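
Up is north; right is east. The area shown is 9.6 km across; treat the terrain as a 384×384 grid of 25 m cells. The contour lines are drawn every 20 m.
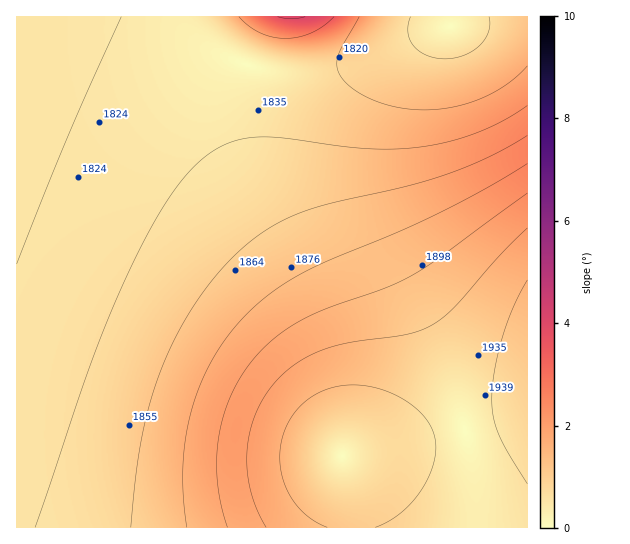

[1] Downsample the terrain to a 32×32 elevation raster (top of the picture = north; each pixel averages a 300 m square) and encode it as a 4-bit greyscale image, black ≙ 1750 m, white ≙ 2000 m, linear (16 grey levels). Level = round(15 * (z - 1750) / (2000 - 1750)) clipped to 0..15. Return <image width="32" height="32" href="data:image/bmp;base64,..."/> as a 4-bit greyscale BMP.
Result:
<image width="32" height="32" href="data:image/bmp;base64,Qk12AgAAAAAAAHYAAAAoAAAAIAAAACAAAAABAAQAAAAAAAACAAATCwAAEwsAABAAAAAAAAAAAAAAABEREQAiIiIAMzMzAERERABVVVUAZmZmAHd3dwCIiIgAmZmZAKqqqgC7u7sAzMzMAN3d3QDu7u4A////AFVmZmd3iJmqu7zMy7u7u7tVZmZnd4iZq7vMzMy7u7u7VVZmZ3eImqu8zMzMy7u7u1VWZmd3iJqrvMzMzMu7u7tVVmZnd4iaq7zMzMzMu7u8VVVmZneImqu8zMzMzLu7vFVVZmZ3iJmrvMzMzMu7u7xVVWZmd4iZqrvMzMy7u7vMVVVWZnd4iaq7u8y7u7u7zFVVVmZneImaq7u7u7u7u8xVVVZmZ3eImaqru7u7u7vMVVVVZmd3iImaqqqqqru7vFVVVWZmd3iImZqqqqqru7xFVVVmZmd3iImZmaqqqru8RVVVVmZnd3iIiZmZmqqru0RVVVZmZnd3iIiJmZmaqrtEVVVVZmZnd3iIiImZmaqrRFVVVWZmZnd3eIiIiZmaq0RFVVVWZmZnd3d3iIiJmapERVVVVmZmZnd3d3d4iImaRERVVVVmZmZmZ3d3d3iImUREVVVVVmZmZmZmZnd3eIhERFVVVVVmZmZmZmZmZnd4RERFVVVVVWZmZmVVZmZmd0RERVVVVVVVVVVVVVVVVmZERERVVVVVVVVVVVVVVVVWREREVVVVVVVVVVREREREVUREREVVVVVVVVREREREREVERERFVVVVVVVUREQzMzRENERERFVVVVVVVERDMzMzNDRERERVVVVVVVVEMzMzMzQ0RERERVVVVmZlVEMzMzM0"/>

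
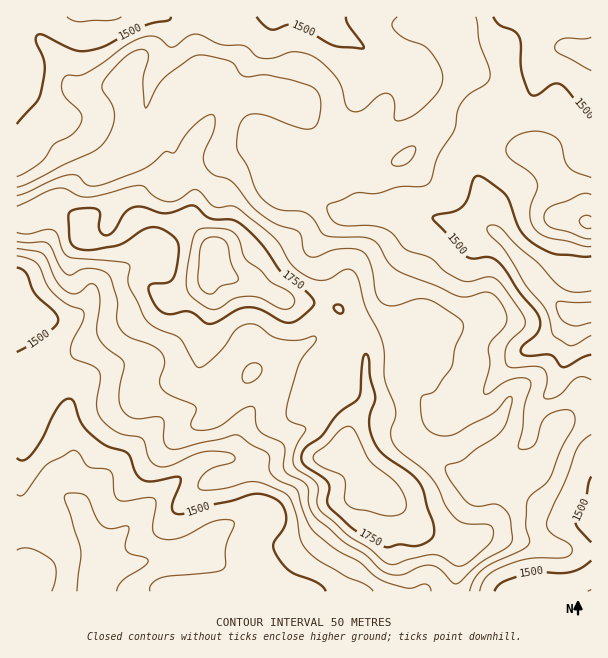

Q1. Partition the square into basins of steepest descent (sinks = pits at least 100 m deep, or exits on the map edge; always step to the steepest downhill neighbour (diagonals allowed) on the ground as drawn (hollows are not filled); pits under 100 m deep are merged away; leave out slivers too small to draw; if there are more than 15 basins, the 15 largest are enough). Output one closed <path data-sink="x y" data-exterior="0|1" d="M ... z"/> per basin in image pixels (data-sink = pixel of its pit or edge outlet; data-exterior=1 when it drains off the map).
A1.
<path data-sink="98 578" data-exterior="0" d="M59 208l-11 0-19 10-13 3 1 371 439-1 2-43-17-10-24-9-25-29-24-14-13-21-10-9-5-3 15-34 12-18 1-9-2-11 0-28-16-21-6-15-8-10-22-5-27-1-32-17-27-8-6-7-11-23-23-24-21 0-17-5-13 0-17 19-7 5-12 1-15-4-4-4-2-13z"/><path data-sink="579 314" data-exterior="0" d="M266 92l-18 0-20 5-17 20-18 33-1 18 2 12 0 23-4 19 22 26 10 21 6 7 27 8 32 17 45 5 10 6 8 20 16 21 0 28 2 15-4 11-9 12-15 34 5 3 10 9 13 21 24 14 25 29 24 9 15 9 5 0 22-13 7-7 12-35 10-10 19-10 11-11 8-14 6-19 19-14 17-3 0-187-20-8-14-34-14-23-7-7-25-4-42-24-30-2-32 32-10 8-18 6-39-4-12 8-6 0-8-4-12-4-9-9 0-15 6-17 0-13-6-6z"/><path data-sink="81 17" data-exterior="1" d="M414 16l-397 0-1 203 13-1 19-10 12 0 13-23 37-33 12-21 4-13 3 4 9 5 27 9 4 5 0 12-7 17-22 25-1 21 28 6 22 1 5-20 0-23-2-12 1-18 23-40 12-13 9-3 29-2 28 12 6 6 0 13-6 17 0 15 9 9 12 4 8 4 6 0 12-8 39 4 18-6 10-8 25-26 12-24 23-36 0-5-18-24 0-9-12 1-22-6z"/><path data-sink="591 54" data-exterior="1" d="M591 16l-135 0 0 7-6 9 0 7 18 24 0 5-34 55 1 3 5-4 30 2 42 24 25 4 7 7 14 23 14 34 16 7 4-1z"/><path data-sink="591 591" data-exterior="1" d="M591 412l-16 2-19 14-6 19-8 14-11 11-19 10-10 10-12 35-7 7-25 14 0 16-2 12 0 16 136-1z"/>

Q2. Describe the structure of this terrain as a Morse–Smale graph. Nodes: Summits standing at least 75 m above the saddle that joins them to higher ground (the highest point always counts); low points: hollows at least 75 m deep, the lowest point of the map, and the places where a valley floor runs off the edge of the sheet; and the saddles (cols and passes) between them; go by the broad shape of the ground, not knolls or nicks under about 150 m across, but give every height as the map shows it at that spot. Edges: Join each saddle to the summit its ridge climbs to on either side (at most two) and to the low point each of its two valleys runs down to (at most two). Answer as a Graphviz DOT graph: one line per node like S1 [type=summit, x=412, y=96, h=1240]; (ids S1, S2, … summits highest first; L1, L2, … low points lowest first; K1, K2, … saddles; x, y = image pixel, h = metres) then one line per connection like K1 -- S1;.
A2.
graph terrain {
  S1 [type=summit, x=213, y=251, h=1883];
  S2 [type=summit, x=338, y=455, h=1836];
  S3 [type=summit, x=587, y=224, h=1658];
  L1 [type=low, x=98, y=575, h=1353];
  L2 [type=low, x=582, y=312, h=1373];
  L3 [type=low, x=591, y=56, h=1418];
  L4 [type=low, x=81, y=17, h=1444];
  L5 [type=low, x=591, y=591, h=1447];
  K1 [type=saddle, x=108, y=242, h=1755];
  K2 [type=saddle, x=351, y=333, h=1739];
  K3 [type=saddle, x=356, y=165, h=1576];
  K4 [type=saddle, x=591, y=411, h=1574];
  K5 [type=saddle, x=450, y=95, h=1562];
  K6 [type=saddle, x=482, y=129, h=1531];
  K1 -- S1;
  K1 -- L1;
  K1 -- L2;
  K2 -- S1;
  K2 -- S2;
  K2 -- L1;
  K2 -- L2;
  K3 -- S1;
  K3 -- L2;
  K3 -- L4;
  K4 -- S2;
  K4 -- L2;
  K4 -- L5;
  K5 -- S1;
  K5 -- L3;
  K5 -- L4;
  K6 -- S1;
  K6 -- S3;
  K6 -- L2;
  K6 -- L3;
}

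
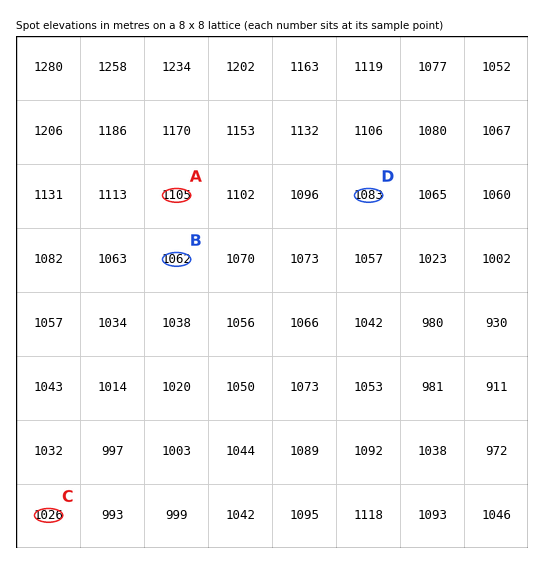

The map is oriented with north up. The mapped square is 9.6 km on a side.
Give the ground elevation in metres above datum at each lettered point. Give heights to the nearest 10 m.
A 1110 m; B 1060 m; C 1030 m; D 1080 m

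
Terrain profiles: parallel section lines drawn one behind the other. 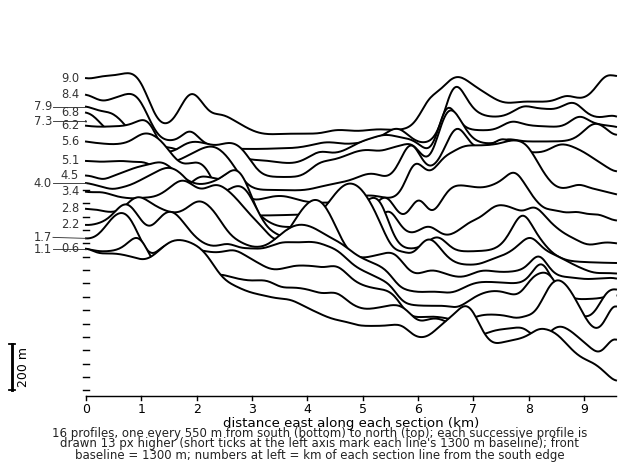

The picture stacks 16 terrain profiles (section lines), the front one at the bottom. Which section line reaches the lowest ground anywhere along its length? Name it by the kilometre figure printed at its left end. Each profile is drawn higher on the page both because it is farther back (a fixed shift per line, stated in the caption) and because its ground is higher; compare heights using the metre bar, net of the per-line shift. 0.6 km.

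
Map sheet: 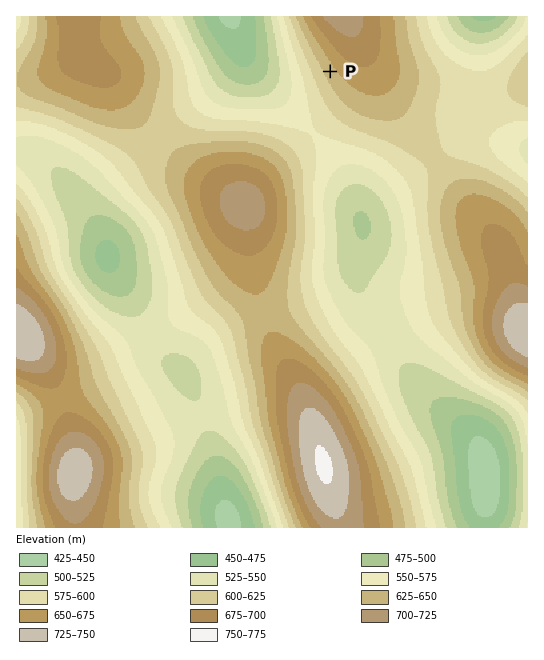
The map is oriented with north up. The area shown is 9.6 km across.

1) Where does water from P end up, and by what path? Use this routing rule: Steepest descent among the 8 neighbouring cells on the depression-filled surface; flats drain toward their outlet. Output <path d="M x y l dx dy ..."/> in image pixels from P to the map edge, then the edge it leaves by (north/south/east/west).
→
<path d="M330 71l-12 12-41 0-35-34-11-32"/>
exit: north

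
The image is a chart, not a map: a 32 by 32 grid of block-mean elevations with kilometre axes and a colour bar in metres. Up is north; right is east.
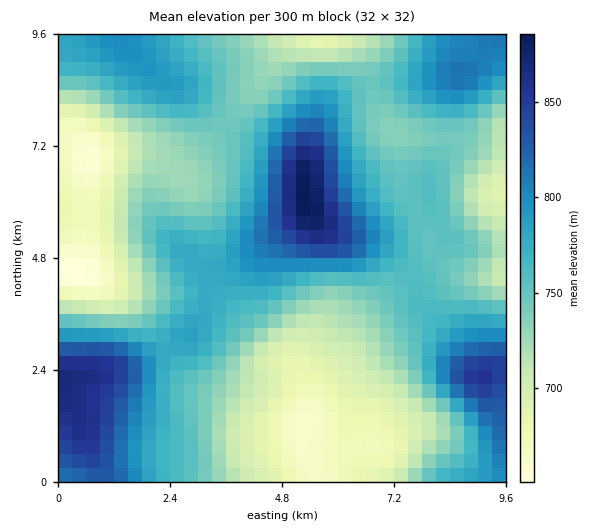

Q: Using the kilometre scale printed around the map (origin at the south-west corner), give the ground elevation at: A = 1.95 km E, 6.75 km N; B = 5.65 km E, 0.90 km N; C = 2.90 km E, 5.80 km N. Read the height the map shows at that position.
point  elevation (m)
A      725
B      665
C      740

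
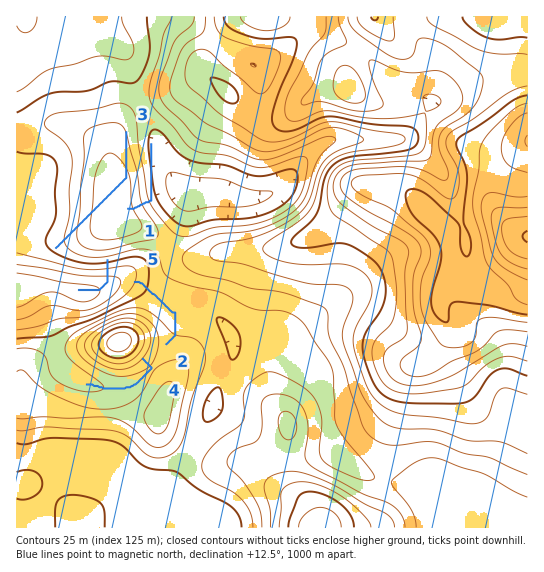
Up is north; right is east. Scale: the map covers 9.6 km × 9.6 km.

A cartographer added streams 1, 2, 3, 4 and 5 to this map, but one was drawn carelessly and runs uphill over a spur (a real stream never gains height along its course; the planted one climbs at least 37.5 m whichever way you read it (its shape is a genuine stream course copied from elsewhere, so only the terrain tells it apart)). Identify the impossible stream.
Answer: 3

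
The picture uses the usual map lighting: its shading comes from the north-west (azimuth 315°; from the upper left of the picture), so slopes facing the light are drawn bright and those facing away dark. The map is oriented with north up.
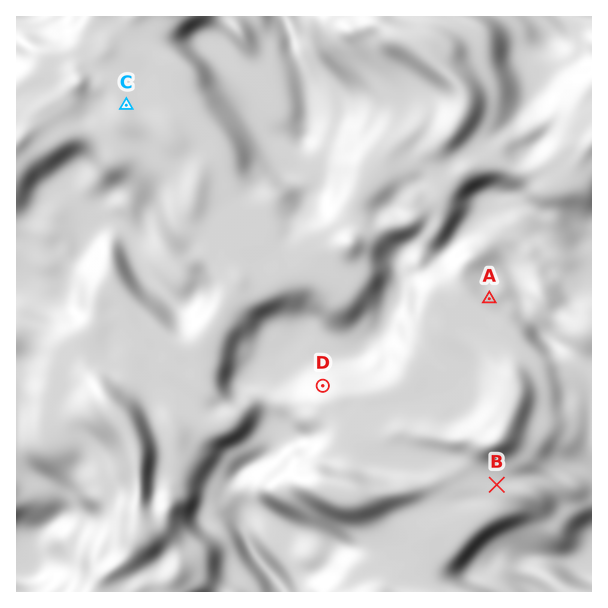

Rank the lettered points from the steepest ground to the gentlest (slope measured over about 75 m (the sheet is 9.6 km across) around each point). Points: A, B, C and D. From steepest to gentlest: D A C B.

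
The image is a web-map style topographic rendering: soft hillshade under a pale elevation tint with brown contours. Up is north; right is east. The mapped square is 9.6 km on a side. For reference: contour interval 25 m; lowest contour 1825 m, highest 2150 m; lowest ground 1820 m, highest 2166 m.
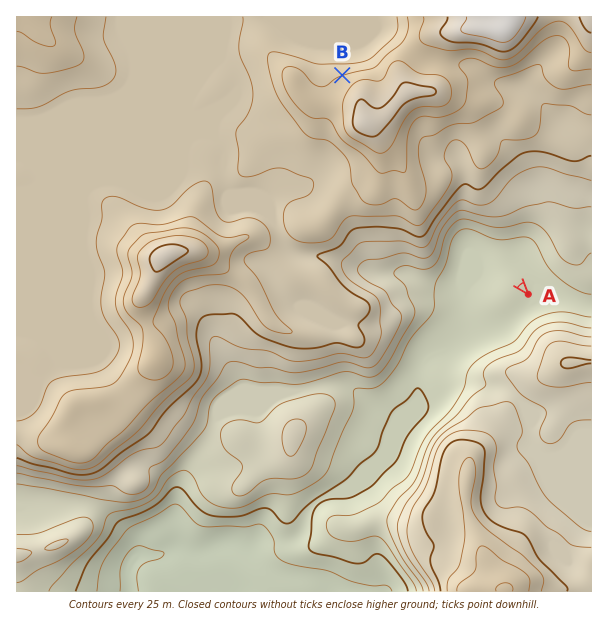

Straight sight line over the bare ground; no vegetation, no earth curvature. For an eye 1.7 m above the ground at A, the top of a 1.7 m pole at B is out of sight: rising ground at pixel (455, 208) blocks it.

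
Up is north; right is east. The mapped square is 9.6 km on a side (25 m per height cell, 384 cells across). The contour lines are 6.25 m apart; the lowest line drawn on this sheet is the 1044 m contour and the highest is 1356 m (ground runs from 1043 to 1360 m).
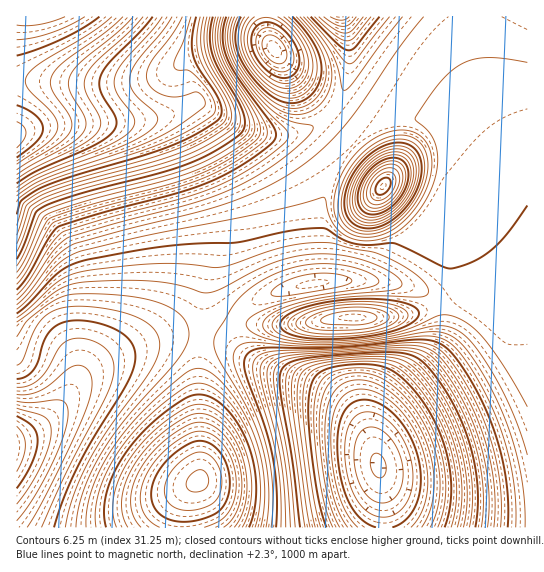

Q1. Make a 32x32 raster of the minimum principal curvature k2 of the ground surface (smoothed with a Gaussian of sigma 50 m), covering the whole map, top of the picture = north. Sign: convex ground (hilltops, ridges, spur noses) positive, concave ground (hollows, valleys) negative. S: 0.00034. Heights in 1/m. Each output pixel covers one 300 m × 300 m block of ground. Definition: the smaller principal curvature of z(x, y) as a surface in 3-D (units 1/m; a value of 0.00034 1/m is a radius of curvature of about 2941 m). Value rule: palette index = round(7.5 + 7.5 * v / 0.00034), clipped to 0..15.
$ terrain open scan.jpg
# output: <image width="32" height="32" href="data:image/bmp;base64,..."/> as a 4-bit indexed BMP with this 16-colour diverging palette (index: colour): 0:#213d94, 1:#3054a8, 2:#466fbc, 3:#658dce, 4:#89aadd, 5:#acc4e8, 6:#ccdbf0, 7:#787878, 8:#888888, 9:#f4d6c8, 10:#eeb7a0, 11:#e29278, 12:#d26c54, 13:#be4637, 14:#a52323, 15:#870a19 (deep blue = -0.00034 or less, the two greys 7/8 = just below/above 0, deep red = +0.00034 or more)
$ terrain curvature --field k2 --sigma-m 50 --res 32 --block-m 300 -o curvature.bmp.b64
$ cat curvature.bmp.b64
<image width="32" height="32" href="data:image/bmp;base64,Qk12AgAAAAAAAHYAAAAoAAAAIAAAACAAAAABAAQAAAAAAAACAAATCwAAEwsAABAAAAAAAAAAlD0hAKhUMAC8b0YAzo1lAN2qiQDoxKwA8NvMAHh4eACIiIgAyNb0AKC37gB4kuIAVGzSADdGvgAjI6UAGQqHAHd3d4iIiIiHd3ZmZmZ3d3d3d3eIiIiIiHd2ZmZmd3d3d3d3iIiImIh3dmZmZnd3d3d3d4iIiZiIh3ZmZmZ3d3d3d3eIiIiIiHd2ZmZnd3d3Zmd3d4iIiIh3ZmZmZ3d3d2Zmd3d3iIh3d2ZmZmd3d3dmZmd3d3d3d3ZmZmZ3d3d3d2Znd3d3d3dmZmZmd3d3d5dmd3d3d3dmVDNEVmd3d3eHd3d3d3d2UxAAAAE1Z3d3d3d3d3d3dlRWd3dUNFZ3d0d3d3d3d3dmeJiImGZmd3dTZ3d3d3d2VVeIiIh2Z3d3dVZ3d3d3d2QhASIzRXeHd4VWd3d3d3d3ZTIRJFZ3d3eFVnd3d3d3d3d3d3d3d3d3dVZ3d3d3eHd3d1Q1d3d3d3VWd3d3d3eHd3RFQDd3d3djVmZmZnd3d3dyWJUDd3d3NmZmZmZmZ3d3ckm7UGd3d3Z3d3dmZmZnd3MZzJE3d3d3d3d3d3dmZnd2BKqEJ3d3d3d3d4iId2Znd0BHdDd3d4iHd3d4iId2Z3d0AkNnd3eIiHd3d3iYdVZ3d3VGd3d3d3d3d3d5mGVFZ3d3d3d3d2ZmZmZ3eIhkNFZ3d3d3d3dmZmZmZndmUzNWd3d3d3d3d3d3d2ZmVUIjRWdnd3d3d3d3d3d2dlQyJFZmZ3d3d3d4iIiHd3ZUMjV3d2Z3d3d3"/>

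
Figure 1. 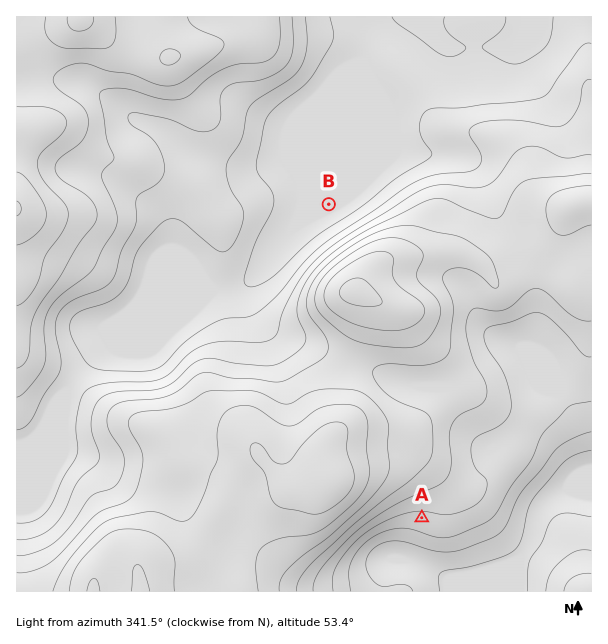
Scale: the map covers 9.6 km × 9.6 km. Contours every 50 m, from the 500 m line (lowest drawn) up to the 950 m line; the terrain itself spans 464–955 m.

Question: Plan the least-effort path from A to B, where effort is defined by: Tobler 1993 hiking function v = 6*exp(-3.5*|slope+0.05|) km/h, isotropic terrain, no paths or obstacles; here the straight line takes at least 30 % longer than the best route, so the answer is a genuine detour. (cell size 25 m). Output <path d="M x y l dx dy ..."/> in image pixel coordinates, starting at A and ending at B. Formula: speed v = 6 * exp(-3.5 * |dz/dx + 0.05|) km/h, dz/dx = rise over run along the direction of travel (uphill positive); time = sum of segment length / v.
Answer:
<path d="M422 518l0-30-42-84-50-50-7-15-23-22-4-9 0-26 33-66 0-12"/>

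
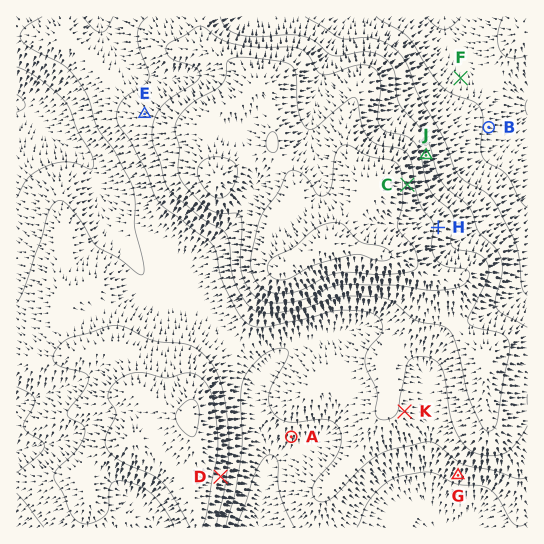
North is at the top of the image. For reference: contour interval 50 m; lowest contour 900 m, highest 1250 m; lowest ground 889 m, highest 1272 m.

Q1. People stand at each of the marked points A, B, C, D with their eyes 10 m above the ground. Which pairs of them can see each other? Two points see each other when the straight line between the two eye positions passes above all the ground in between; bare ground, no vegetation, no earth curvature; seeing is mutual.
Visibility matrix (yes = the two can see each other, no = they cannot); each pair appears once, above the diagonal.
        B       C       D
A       no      no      yes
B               yes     no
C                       no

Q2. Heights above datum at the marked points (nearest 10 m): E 1080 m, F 930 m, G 970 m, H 1140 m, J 1080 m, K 1040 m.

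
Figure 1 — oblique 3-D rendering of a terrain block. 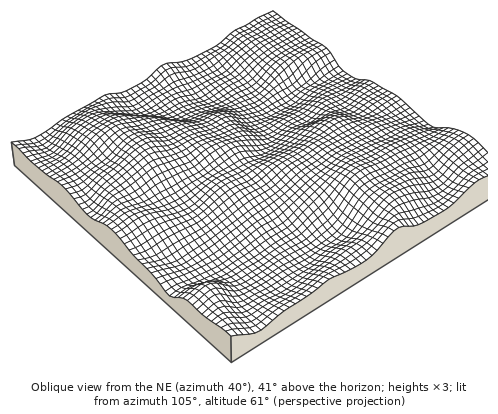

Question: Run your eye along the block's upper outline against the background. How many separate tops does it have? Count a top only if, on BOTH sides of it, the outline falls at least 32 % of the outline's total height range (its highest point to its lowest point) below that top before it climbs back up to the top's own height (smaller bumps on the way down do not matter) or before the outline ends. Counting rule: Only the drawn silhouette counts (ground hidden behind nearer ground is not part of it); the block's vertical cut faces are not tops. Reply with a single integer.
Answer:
1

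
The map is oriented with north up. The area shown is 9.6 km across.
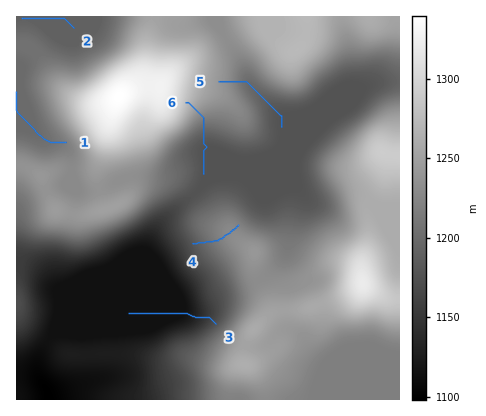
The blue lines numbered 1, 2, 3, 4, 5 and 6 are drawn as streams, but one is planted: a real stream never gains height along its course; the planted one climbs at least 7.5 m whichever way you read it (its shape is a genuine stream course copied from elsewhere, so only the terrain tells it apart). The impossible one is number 4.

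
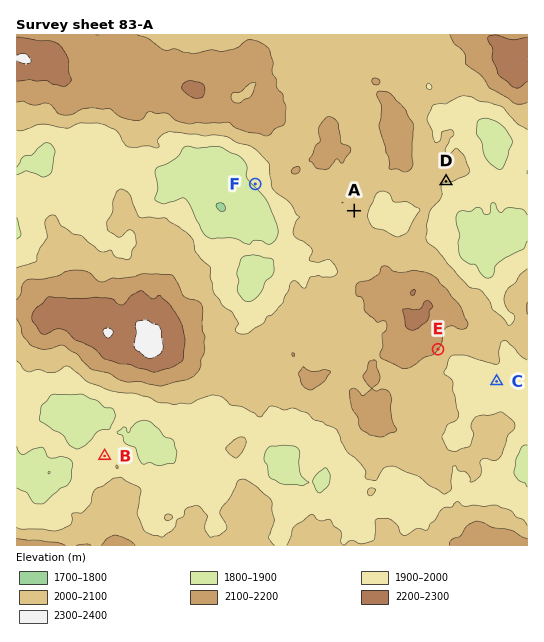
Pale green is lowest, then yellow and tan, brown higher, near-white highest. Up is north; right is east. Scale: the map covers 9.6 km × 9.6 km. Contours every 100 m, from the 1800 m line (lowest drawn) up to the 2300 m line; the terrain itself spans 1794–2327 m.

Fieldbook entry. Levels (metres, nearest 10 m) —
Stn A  2030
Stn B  1960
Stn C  1940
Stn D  2000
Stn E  2100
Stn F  1910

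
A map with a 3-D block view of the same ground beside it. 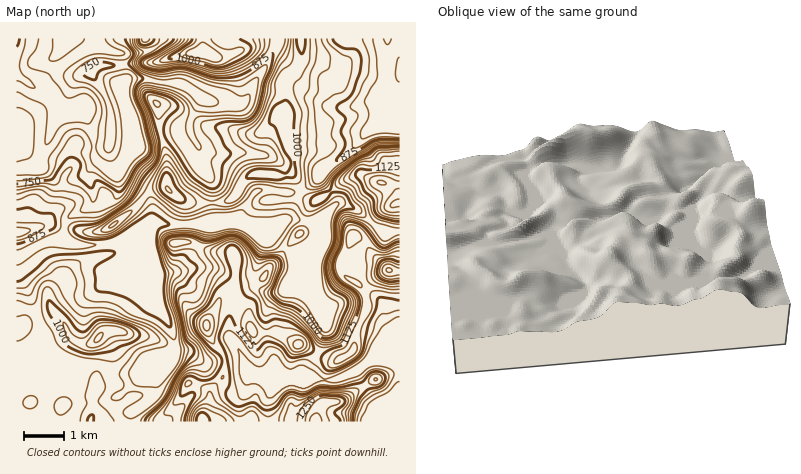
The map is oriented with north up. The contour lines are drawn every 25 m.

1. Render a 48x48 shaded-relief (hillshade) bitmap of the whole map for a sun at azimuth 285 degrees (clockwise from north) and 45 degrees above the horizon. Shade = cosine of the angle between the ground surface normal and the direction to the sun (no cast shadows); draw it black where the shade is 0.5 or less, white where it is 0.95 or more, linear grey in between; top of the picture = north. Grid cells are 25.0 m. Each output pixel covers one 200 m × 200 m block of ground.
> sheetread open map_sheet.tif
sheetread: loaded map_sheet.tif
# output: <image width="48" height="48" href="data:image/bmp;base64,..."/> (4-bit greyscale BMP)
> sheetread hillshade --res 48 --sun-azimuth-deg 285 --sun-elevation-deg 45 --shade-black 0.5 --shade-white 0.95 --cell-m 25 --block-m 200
<image width="48" height="48" href="data:image/bmp;base64,Qk32BAAAAAAAAHYAAAAoAAAAMAAAADAAAAABAAQAAAAAAIAEAAATCwAAEwsAABAAAAAAAAAAAAAAABEREQAiIiIAMzMzAERERABVVVUAZmZmAHd3dwCIiIgAmZmZAKqqqgC7u7sAzMzMAN3d3QDu7u4A////AHd3d3iXZmaLy4i+yGZWhleqm7dEIAN4d3dnh2eIZmZovbidyGVGl1i7m7hUIAJXh4dmiGd3Zndmi9yJuWRGh2e8msuGQAA2d4d3d3eHVWd2ad63mmRFeGabiLuXZCEjRnd3d3eIZWZneM/peHVEZ3d4h5qHmYdREnd3d3eIZWVWeK7raJhEZ3d3d3d2eKukEnd3d3d3dlRGd4zsiKlUZ3d3Z3iFI2mXVXd3d3d3dmQ1Z3nMqalUZ2Z4ZXipQAR3d3d3d3dlVVQzVmi8updVh1WJc0ealgBXd2d3iIiGM0Q0RVeruoVHl0V6lRN5ulA2d2ZniYeaZFVEVEjMqVJYqFZ4hQBb3HIld2ZnmXabp2VERFrtyTJpp1d3YwBr7pQ0Z3Z4mFWKl2RFVnvuykNplleGQgN63sU0VXeJhkV4h1Vmd4zdynRohUd1QzV5ztg0VXeZdUVnd2ZnZ63arKZndTRFVFZ4repEZnipZFVWd3d3aL24nLh2ZSE1dneIi8lVZom5ZVVFd3d3eM25m8p2RTAVd3iZiJdmVZmpdmVFZ3d3eLy6mrqGVlADd3i8qHeHVImqmGVVZnd3eKuqqqqWRoMAV3ndp3m7hYiZmHZVZmd3eamZmaqmNIcQR3nup3jNlniJmId3ZmZnerl4iaqWIVdTV3jvx3iqh2Z4h3iIh3Zni8lWirqVADeXZne/6Xd3mzNWd3d3ZWd3jet2Z5uTAFiqhWee+2U0m1QzVomYYhRnisqGVoqFNXeLt0aO/GMleHdlRYmaujAmeIiHd3iHd3d5uWad+2NWZnd3VFiIvLUSZ4hlRWZnd2ZnmXaM2WiYZXd3dUVom8xzR4h1NFVEeGZWiXRJuZvLhoh2d2VXh63IV5hlVnhiOJdmeZc0iqq7qZl2Z3ZXhnzbmZdURYq3JYh3iJmFaamZmZmHd3ZohXzty5U0RYvKU1d2ZVjMmKqYd4iJqWVnZXvu3KQiRprMl2ZmUxXO26qoZnd5unRGZ3nN3aQTV5q7uYd3YhSM7biId2ZoqoVFd3es3rQkaJmamYiZcyNXvdqZh2ZomYZWhlZ537Q1eIiZiImpYzRVWczKiGZXmpZWl1Z43qVWeJmIiHiZU0VlRYzJh2ZWipdXmFV53HVmiImZmHeYU0VVVFipd2ZVeZdomFV622RniYmZqpeHQ0VVRFZ4d3ZVZ4eJqFZ72lRWmZmInMmHQ0VlVUVnd3ZlZ3eJqFaM2lNEaIiIrNyXVDRWVlVWd3ZmZ3d5qFasyVQzV4iInO2nVERVVVVnd2Z3eHZ5l1jOyFQ0Z3d3i92nVEVVVEVnd2Z3iHZodWjNllVnd3d3ad23VVVWZDRWd3d3iId3VGerl3Z3d2VVRs63ZUVmZERWeIh3iJmGVFaZdCJGZkMiI43ZZUVmZURFeJh3d4mpdmi8liEkVVMRADrbhkRmZURFeamIdmiZh3ndzKhmZmVDEAa7p0RWZlRFeamIh2Z3eInLm8zKl1Z3UgKMuERVZ2VFeKmYiHZniIm5RZvMt1Z3ZCJryDM0Z3VVeA=="/>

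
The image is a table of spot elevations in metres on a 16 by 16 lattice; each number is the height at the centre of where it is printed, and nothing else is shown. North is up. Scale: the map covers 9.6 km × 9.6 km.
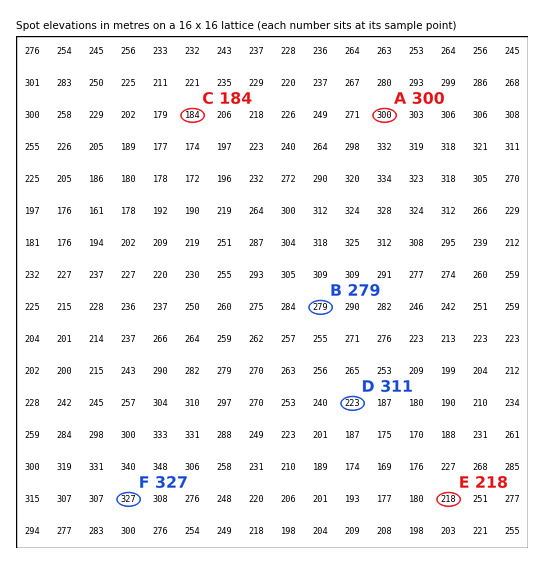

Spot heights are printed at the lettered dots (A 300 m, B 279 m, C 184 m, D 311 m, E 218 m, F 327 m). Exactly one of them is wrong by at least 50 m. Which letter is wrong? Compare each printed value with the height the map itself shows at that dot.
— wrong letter D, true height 223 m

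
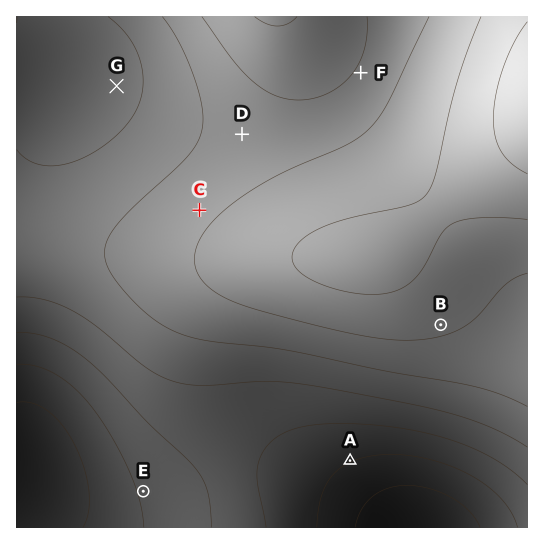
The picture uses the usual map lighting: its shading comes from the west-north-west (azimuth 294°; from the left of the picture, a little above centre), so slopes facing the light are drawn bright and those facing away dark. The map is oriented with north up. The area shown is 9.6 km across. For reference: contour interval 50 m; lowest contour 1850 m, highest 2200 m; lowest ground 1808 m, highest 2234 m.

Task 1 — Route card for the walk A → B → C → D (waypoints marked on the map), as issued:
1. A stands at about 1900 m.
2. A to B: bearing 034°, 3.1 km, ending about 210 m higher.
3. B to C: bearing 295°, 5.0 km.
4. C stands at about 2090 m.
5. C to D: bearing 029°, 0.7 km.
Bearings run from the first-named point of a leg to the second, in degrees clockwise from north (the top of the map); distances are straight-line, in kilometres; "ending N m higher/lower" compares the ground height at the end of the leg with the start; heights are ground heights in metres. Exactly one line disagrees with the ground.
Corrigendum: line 5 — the distance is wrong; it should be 1.6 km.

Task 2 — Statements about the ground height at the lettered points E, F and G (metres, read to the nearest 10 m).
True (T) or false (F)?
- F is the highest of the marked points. T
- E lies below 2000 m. T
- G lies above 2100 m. F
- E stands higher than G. F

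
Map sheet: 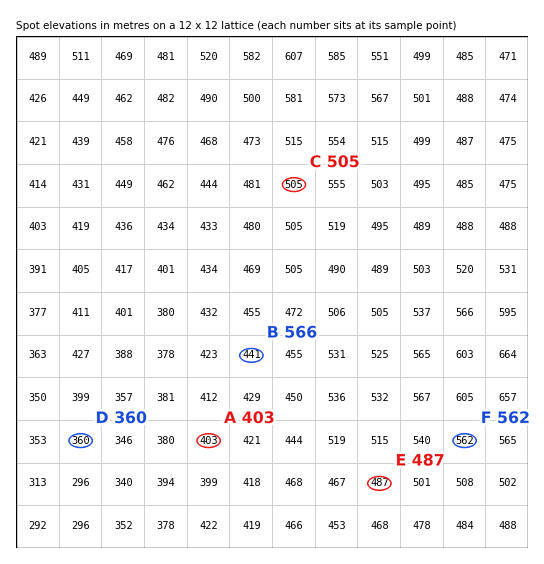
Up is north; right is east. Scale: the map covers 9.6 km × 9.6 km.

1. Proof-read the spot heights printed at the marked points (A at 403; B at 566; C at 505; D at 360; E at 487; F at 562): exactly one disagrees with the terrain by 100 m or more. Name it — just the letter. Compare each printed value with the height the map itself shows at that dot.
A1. B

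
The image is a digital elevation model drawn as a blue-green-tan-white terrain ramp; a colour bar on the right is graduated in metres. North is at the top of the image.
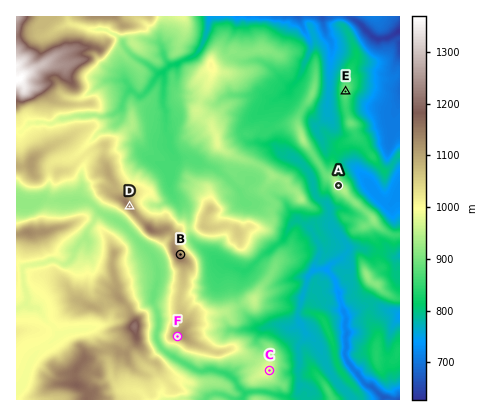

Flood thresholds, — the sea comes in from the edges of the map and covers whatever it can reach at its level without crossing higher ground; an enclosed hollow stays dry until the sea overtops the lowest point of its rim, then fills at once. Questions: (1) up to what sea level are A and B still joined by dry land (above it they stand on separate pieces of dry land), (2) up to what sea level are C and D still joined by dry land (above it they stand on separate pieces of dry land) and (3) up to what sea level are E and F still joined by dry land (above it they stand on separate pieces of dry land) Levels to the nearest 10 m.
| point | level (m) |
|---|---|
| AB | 850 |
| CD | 940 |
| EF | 810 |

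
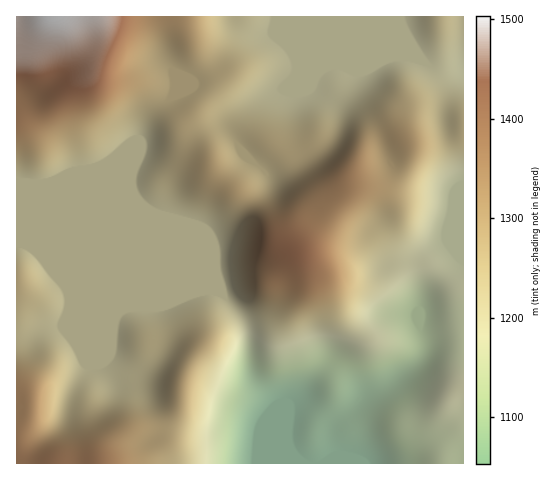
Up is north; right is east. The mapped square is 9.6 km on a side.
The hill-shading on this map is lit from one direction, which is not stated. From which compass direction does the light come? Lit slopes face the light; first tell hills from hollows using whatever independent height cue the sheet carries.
E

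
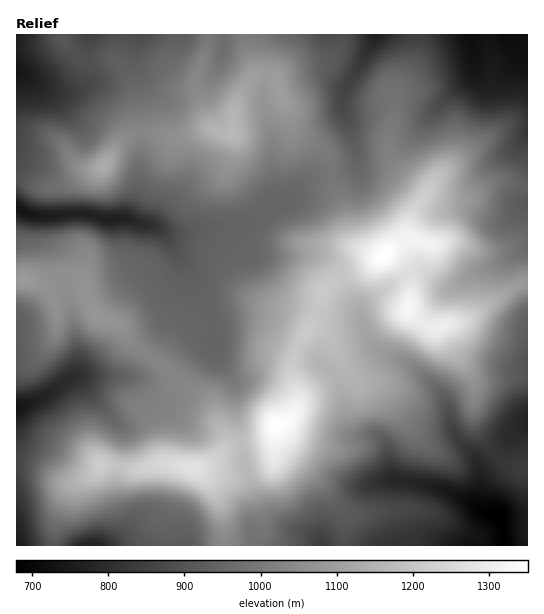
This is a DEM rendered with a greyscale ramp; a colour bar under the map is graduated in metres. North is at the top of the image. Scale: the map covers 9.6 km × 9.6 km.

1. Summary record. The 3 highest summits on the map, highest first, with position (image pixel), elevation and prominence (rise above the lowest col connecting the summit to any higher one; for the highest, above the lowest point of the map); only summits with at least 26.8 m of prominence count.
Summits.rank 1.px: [275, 425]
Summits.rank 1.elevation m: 1351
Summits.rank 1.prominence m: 672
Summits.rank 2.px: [385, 255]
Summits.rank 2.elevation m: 1350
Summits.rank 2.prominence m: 154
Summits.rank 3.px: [409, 308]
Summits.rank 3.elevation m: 1327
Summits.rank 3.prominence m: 63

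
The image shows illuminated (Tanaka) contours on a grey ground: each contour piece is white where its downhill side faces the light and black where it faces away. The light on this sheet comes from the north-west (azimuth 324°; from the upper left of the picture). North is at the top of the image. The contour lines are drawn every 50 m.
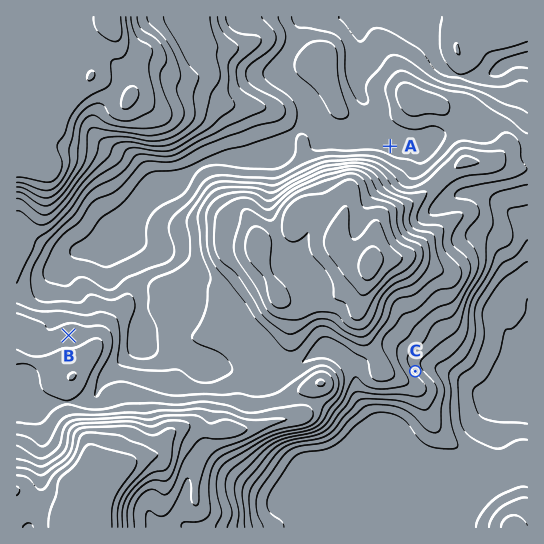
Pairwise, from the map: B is higher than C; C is higher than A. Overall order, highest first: B C A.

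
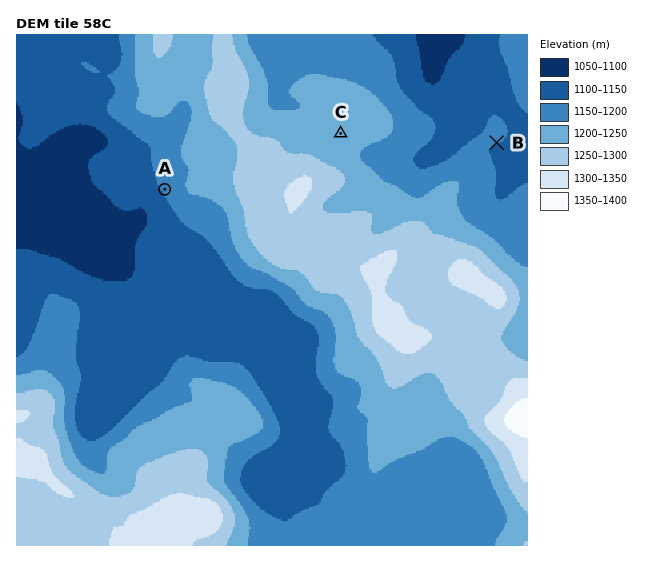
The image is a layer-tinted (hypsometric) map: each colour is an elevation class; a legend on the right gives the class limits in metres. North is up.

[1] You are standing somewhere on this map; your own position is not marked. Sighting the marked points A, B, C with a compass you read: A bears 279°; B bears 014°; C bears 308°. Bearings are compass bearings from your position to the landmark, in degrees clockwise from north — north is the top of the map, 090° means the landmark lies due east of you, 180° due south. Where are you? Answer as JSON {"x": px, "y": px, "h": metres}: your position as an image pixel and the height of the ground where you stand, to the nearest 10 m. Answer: {"x": 473, "y": 238, "h": 1220}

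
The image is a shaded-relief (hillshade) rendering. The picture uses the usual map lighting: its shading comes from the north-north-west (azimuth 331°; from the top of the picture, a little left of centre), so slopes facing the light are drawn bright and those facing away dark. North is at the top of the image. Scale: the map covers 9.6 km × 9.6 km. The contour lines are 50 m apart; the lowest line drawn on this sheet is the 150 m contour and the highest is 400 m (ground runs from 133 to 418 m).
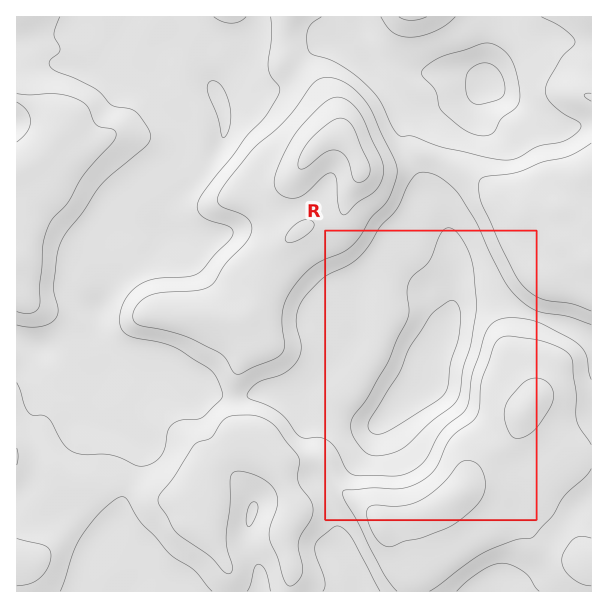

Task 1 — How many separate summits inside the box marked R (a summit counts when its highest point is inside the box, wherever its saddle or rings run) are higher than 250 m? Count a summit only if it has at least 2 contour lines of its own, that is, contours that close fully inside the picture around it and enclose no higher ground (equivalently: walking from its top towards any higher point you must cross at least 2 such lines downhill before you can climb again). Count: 0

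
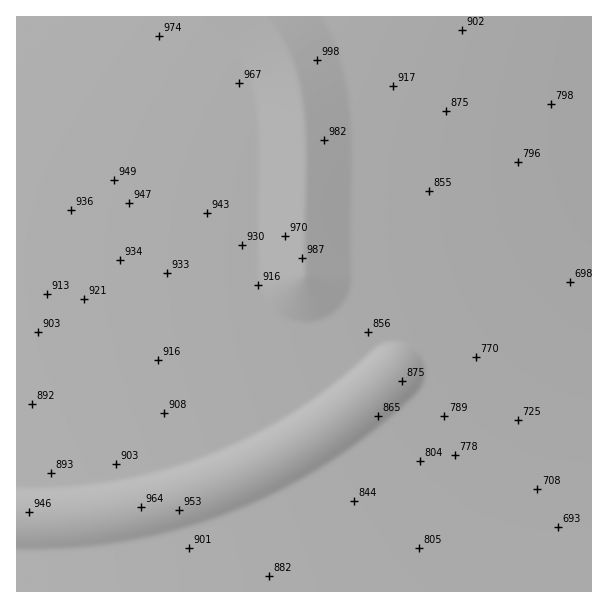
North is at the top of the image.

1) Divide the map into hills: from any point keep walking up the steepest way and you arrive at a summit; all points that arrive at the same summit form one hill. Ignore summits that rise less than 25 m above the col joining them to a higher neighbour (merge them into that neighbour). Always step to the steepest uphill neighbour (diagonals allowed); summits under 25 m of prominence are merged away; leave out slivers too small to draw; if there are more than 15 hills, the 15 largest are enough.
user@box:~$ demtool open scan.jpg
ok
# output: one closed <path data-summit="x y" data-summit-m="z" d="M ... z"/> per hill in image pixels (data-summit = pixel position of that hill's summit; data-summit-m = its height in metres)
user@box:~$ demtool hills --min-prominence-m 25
<path data-summit="266 17" data-summit-m="1058" d="M591 16l-574 0-1 461 68 1 29-3 34-6 57-17 33-13 54-29 45-31 39-35 18-7 18 1 42 12 44 10 94 13z"/><path data-summit="141 507" data-summit-m="964" d="M402 337l-9 0-13 5-44 37-52 36-47 24-33 13-57 17-34 6-29 3-67 0-1 113 575 1 1-218-4-2-36-4-55-8z"/>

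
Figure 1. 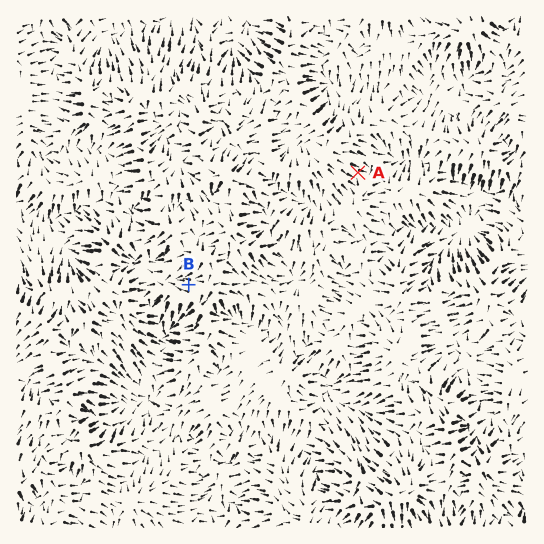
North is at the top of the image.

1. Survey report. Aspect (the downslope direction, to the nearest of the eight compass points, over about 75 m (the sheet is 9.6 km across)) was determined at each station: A E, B W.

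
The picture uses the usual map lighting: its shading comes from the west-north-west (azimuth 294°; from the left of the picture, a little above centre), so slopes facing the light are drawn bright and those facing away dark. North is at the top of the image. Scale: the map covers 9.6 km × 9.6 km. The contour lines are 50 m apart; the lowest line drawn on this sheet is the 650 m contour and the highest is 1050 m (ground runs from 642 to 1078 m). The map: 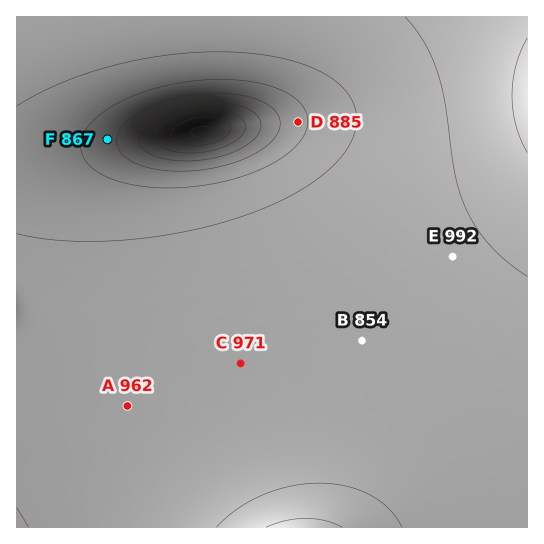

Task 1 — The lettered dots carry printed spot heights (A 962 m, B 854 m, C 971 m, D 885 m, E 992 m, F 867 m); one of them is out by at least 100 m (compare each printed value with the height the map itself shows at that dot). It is B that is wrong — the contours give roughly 979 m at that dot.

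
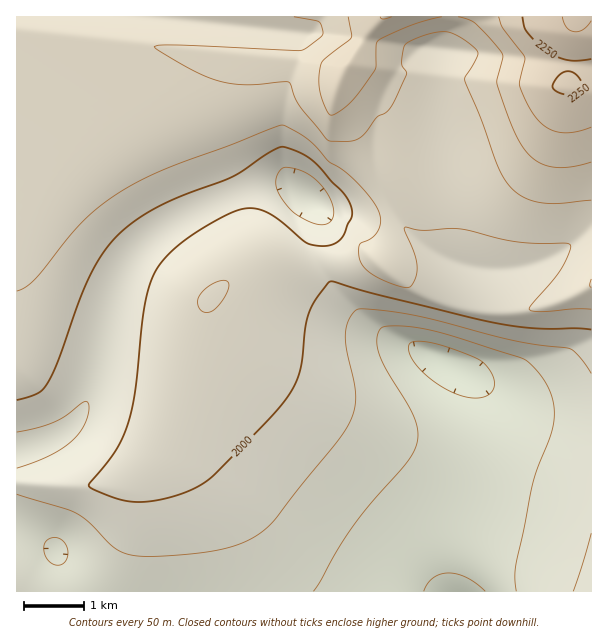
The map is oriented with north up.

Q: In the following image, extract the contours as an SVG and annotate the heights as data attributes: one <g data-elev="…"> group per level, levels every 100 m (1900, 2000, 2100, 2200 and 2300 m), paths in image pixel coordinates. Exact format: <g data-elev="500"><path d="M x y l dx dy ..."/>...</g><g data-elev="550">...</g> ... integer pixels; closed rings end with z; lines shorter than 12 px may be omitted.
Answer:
<g data-elev="1900"><path d="M313 591l38-63 20-25 35-39 10-18 2-14-3-13-8-15-23-38-7-19 0-11 3-7 4-2 11-1 19 1 23 5 86 27 14 12 12 18 5 16 0 18-4 14-13 33-6 19-15 77-1 12 1 13"/><path d="M54 565l-7-7-3-10 3-8 7-3 6 2 4 3 4 10-1 6-3 5-4 2z"/></g><g data-elev="2000"><path d="M17 400l21-7 4-3 6-7 10-21 20-59 11-25 13-24 17-20 16-13 20-13 25-12 53-19 34-23 14-7 15 4 15 8 34 36 5 9 2 9-8 22-6 7-8 3-9 1-10-1-8-4-21-19-12-8-12-5-12-1-15 5-22 12-23 14-16 14-15 19-8 22-5 27-7 72-8 33-13 27-24 30-1 3 1 2 32 12 12 2 13 0 19-4 19-5 15-7 12-9 58-59 21-27 6-11 4-12 4-39 4-15 7-15 14-18 52 15 118 28 36 4 55 2"/></g><g data-elev="2100"><path d="M294 17l24 4 3 3 2 6-1 6-20 14-123-5-20 0-5 2 37 22 29 12 26 4 42-3 3 2 3 12 5 9 27 33 4 3 17 0 9-1 6-4 15-19 9-4 6-7 15-32-5-11 2-15 2-4 11-6 15-5 12-1 8 1 14 8 11 10 0 5-12 21 0 4 15 36 17 48 12 20 13 12 17 5 19 1 33-3"/></g><g data-elev="2200"><path d="M380 17l3 2 9-2"/><path d="M499 17l4 12 22 28-5 29 8 19 9 14 11 9 12 4 15 0 16-5"/></g><g data-elev="2300"><path d="M562 17l5 11 8 4 9-3 7-8"/></g>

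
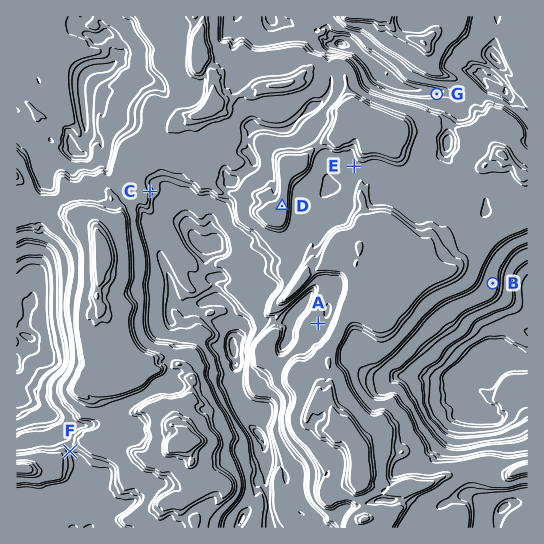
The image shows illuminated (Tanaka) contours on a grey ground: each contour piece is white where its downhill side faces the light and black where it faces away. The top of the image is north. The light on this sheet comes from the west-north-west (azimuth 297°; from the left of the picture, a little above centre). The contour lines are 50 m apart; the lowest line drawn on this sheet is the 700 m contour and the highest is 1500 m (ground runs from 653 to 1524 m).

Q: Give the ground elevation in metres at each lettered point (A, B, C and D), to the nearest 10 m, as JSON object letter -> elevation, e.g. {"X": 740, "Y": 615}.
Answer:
{"A": 1230, "B": 1090, "C": 1170, "D": 1380}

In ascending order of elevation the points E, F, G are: G F E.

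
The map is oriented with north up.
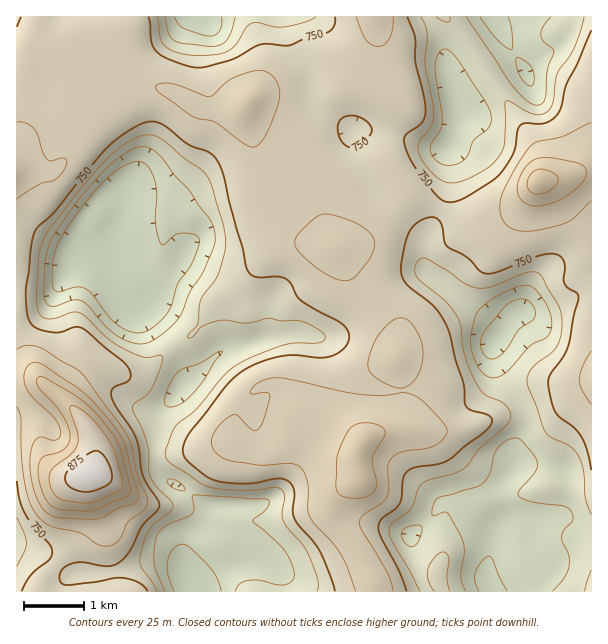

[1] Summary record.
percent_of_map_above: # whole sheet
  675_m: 94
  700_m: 81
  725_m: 66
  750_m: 52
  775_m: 18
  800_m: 5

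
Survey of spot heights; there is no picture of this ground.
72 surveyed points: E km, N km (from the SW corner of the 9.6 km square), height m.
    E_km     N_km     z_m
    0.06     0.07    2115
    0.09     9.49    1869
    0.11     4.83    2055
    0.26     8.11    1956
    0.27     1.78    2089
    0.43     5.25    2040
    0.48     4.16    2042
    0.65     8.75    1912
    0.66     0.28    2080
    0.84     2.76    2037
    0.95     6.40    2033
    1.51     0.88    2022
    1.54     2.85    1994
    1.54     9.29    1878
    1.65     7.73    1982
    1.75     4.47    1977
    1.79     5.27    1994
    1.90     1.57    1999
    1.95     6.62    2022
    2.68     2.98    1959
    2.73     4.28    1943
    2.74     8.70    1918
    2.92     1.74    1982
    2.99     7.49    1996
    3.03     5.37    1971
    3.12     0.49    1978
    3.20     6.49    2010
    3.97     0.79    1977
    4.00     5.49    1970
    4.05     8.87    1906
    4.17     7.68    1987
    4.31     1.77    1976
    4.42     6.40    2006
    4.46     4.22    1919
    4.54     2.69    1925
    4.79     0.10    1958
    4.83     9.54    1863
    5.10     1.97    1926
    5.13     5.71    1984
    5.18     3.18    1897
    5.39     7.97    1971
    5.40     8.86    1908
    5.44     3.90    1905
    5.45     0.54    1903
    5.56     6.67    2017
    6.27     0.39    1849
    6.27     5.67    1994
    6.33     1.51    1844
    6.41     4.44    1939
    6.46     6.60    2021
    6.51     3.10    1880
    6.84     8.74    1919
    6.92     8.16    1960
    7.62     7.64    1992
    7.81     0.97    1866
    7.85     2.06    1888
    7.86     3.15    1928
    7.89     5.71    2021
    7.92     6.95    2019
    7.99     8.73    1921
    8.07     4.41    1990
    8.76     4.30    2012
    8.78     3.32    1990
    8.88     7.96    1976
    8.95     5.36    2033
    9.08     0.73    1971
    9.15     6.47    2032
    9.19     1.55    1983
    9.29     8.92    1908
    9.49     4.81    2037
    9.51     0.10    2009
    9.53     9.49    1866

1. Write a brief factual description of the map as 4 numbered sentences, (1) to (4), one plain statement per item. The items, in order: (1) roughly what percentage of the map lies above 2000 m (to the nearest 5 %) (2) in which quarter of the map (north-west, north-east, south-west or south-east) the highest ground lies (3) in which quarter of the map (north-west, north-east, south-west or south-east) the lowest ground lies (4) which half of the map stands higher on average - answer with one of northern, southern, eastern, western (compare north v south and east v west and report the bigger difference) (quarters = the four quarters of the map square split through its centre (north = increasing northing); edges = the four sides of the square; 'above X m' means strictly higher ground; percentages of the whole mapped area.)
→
(1) About 30 % of the map lies above 2000 m.
(2) Look to the south-west quarter for the highest ground.
(3) The lowest ground is in the south-east quarter.
(4) On average the western half of the map is the higher ground.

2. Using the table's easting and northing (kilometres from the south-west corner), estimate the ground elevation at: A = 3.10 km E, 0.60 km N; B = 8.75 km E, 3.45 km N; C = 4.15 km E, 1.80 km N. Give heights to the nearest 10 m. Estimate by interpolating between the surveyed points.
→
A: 1980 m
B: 1990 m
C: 1980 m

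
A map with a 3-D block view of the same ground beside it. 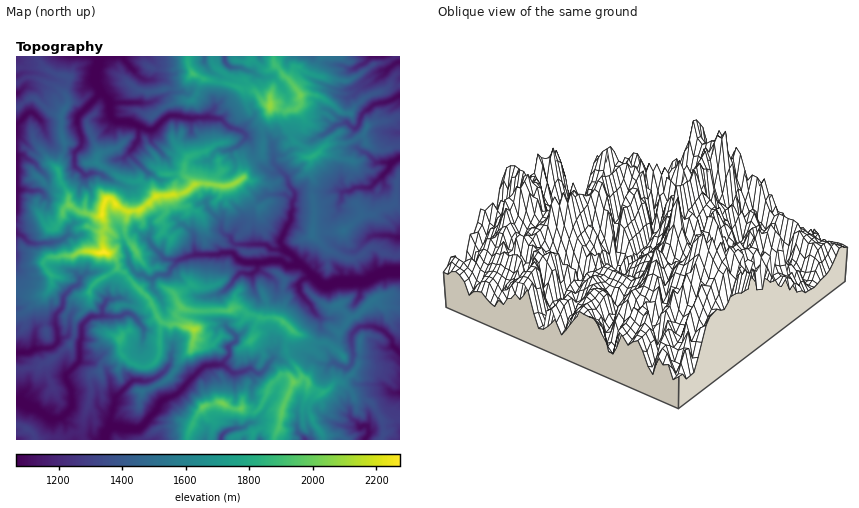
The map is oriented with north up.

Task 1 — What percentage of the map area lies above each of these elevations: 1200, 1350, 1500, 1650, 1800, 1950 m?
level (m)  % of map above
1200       85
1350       65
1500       42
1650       26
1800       11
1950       3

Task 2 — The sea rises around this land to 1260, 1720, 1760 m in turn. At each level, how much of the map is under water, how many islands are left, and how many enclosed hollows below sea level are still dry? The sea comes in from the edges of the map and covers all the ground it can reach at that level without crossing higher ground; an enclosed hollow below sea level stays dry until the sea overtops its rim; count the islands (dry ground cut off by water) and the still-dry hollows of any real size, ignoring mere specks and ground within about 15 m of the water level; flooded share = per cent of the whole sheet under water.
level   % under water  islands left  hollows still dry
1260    22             1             0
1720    81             2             0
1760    85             3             0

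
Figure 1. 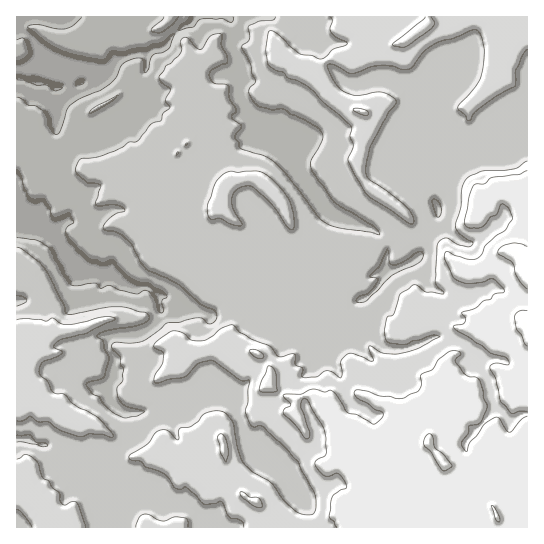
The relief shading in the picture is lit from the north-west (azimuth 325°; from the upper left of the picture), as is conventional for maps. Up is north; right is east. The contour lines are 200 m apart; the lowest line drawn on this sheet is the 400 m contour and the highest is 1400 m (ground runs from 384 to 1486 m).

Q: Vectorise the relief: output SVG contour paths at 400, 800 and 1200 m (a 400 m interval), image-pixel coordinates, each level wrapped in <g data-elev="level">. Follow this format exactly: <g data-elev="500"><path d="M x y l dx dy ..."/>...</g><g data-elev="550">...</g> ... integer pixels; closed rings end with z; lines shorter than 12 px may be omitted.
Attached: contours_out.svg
<g data-elev="400"><path d="M78 85l3-3 3 0-3 3z"/><path d="M17 78l9 2 9-1 27 8-7 4-8-6-9 1-15-6-6 0"/></g><g data-elev="800"><path d="M17 435l12-1 8 9 6 0 5 2 0 1-5 1-18-5-8 0"/><path d="M357 302l0-4 12-5 7-10 2-4-1-1-7-1 9-11 8-17 2 13 4 3 10-3 15-10 5 1 0 4-4 5-27 13-26 26z"/><path d="M17 295l6 2 4 4-10 5"/><path d="M438 217l-5-12 0-6 5 2 3 5 0 8z"/><path d="M89 113l2 0 19-11 7-6-21 10z"/><path d="M164 17l-2 3-10 9 0 2 10 1 10-7 6-8"/><path d="M276 17l-3 3-14 1-10 5 0 13-7 7 8 17 2 10 4 8-1 2-6 6 1 6 4 7 5 4 14 4 10-1 7 5 16 6 13 9 4 5 0 4-12 23 0 5 1 5 23 31 38 23 6 8 0 2-9-3-32-4-15-7-6-6-30-39-12-13-10-7-26-9-1-5-3-5 7-11-10-8 0-3 4-5-7-12 0-12-3-2-12-1-5-6 0-4 2-3 16-8 0-7-6-9 1-11-3-2-9 3-9 14-6-3-8-9-2-1-4 2 0 14-10 10-5 3-7 11 2 5 8 5 1 3-4 11 4 6-7 7-2 7-11 4-13 17-8 0-7 5-21 9-20 3-5 10 1 5 10 8 11 2 3 2-6 16 2 3 20 0 8 5-15 8-6 7-1 4 15 4 7 4 6 7 9 18 8 8 30 14 22 19 14 7 3 4-1 5-5 5-4-1-4-4-4-1-20 4-10 1-27 18-12 2-13-1-4 2-1 5 8 8 1 8 3 4-1 12-6 8 1 8 7 8 20 6-1 2-7 3-11 2-11-4-12-11-4-6-6-3-7-9 2-3 11-3 5-2 5-16 0-4-5-8-1-7-6-5 0-2 10-5 27-4 9-3 6-4 0-4-4-3-26-5-10 0-36 7-6 0-3-9-18-35-7-8-17-13-5-2"/></g><g data-elev="1200"><path d="M257 507l4 1 1-2-3-8-9-1-9-5-1 2 2 3z"/><path d="M225 461l1 1 2-5 0-8-3-12-4-3-4 4 4 15z"/><path d="M527 416l-6 4-11 12-4-2-7-12-2-1-4 2-10 6-6 11-7 6-3 9-1 1-5-9 8-10 0-7 9-2 3-2 6-16-4-8 0-7-3-10-3-4-8 0-6-4-8-12 6-7 0-1-6-2-8 2-9 7-5 9-11 5-2 3 1 8-2 5-14 8-8 1-7-3-11 0-12-5-12-1-1 4 3 4 11 5 7 7 8 3-1 5-8 6-17-9-10-3-10-17-6-5-6 2-12-3-12 5-18 1 8 10-6 4-1 5 12 12 9 12 4 0 1-4-9-27 2-8 5 2 15 26 3 11 0 15-1 3-9 5-1 4 10 11 5 0 7-3 2 1 8 12-1 2-5 2-7 4-3 7-2 16 5 5 3 5"/><path d="M260 391l17 0-1-18-2-4-4-3-3 1-5 14-3 8z"/><path d="M257 358l6 0 0-4-6-4-7 0 1 4z"/><path d="M527 171l-8 3-26 3-8 7-11 1-5 14-4 22 1 5 4 2 12-1 8-10 7-3 5-10 7 5 3 10-7 11-8 5-11 10-4 9-5 5-11 0-19-8-2 2-1 4 8 18 5 5 13 4 13-2 10-3 11 11-1 3-9 1-4 5-7 2-8 7-13 4 4 6-1 4-3 2-8 2 0 1 4 4 24 15 8 7 15 4 2 2 2 3 0 3-14-2-4 2-1 2 6 12 4 22 11 12 10-2 6 1"/><path d="M365 115l4-1-3-4-7-2-6 1 2 2z"/><path d="M425 17l-33 28 11 2 7-3 24-18 0-4-3-5"/></g>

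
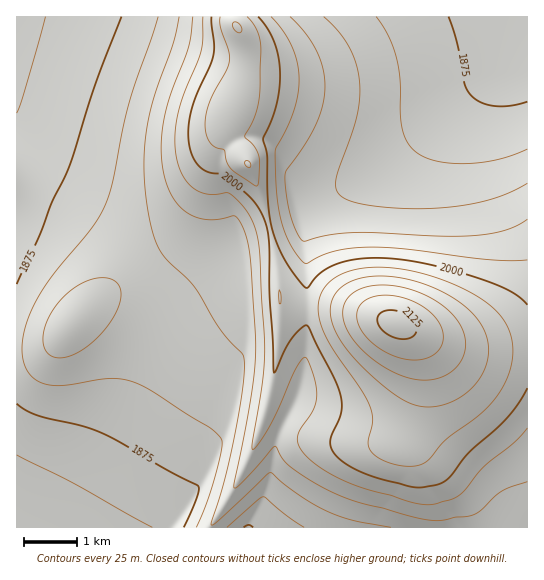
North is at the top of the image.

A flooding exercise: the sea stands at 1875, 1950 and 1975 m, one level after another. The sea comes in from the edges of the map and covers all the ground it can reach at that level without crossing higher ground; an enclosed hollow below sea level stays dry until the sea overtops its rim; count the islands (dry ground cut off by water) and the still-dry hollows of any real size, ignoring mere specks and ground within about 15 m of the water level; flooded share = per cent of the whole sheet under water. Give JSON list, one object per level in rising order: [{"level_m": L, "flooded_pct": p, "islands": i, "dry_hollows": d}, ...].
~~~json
[{"level_m": 1875, "flooded_pct": 14, "islands": 0, "dry_hollows": 0}, {"level_m": 1950, "flooded_pct": 62, "islands": 0, "dry_hollows": 0}, {"level_m": 1975, "flooded_pct": 71, "islands": 0, "dry_hollows": 0}]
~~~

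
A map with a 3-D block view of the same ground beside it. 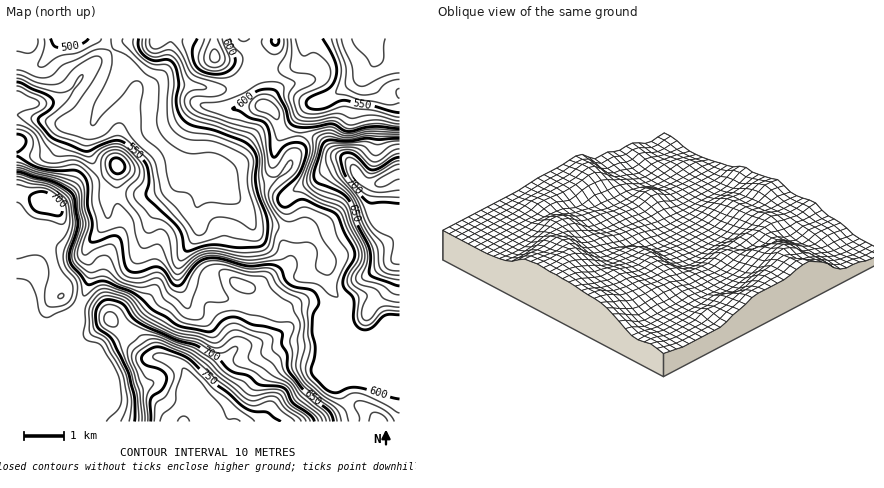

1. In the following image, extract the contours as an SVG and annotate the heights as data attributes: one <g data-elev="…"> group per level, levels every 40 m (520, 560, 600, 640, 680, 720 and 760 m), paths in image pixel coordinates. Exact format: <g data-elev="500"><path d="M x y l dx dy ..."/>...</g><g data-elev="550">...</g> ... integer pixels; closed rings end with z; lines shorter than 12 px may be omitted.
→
<g data-elev="520"><path d="M400 73l-16 3-20 10-6-1-4-5-2-14-8-18-3-10"/><path d="M16 51l12 2 4-1 5-6 1-8"/><path d="M111 38l3 11 14 7 16 17 14 9 1 8-2 34 3 8 6 8 8 7 10 5 8 2 16-2 8 1 10 5 8 7 4 8 2 23-2 7-8 1-20-2-14 5-6-13-14-3-4-3-4-11-5-21-5-7-13-11-3-6-2-26 3-18-3-6-4-1-4 2-10 13-19 18-7 10-2 1-3-1 3-18 11-23 6-13 1-14-3-6-9-1-8 2-28 14-11 9-7 4-8-1-14-6-8-1"/></g><g data-elev="560"><path d="M400 117l-26-7-28-4-28 8-8 0-6-2-4-7 0-7 4-4 22-10 4-6 1-8-5-8-8-8-6-1-6 3-4-1-7-17"/><path d="M142 38l1 10 5 6 8 3 14-2 4 3 4 4 6 22-4 12 0 8 2 6 4 5 10 5 20 6 30 11 4 3 6 6 4 12-1 18 2 18 12 30-4 20-5 6-20 3-26-5-10 0-12 4-14 8-2 0-2-4-2-18-4-10-8-7-14-4-16-19 0-6 8-10 2-6-1-10-6-8-11-10-8-4-13 2-17 11-24-8-12-6-4-4-17-19 2-4 12-8 1-3 0-5-6-4-24-10"/></g><g data-elev="600"><path d="M400 399l-44-12-8 1-10 5-6-1-6-3-12-11-3-8 4-20-3-18 0-12 2-7 5-9-1-6-6-8-16-3-8-3-3-4-3-10-4-3-8-3-22 2-28-7-12-1-12 6-14 19-4 3-6-2-8-13-6-4-6 0-14 5-8 0-5-6-3-24-4-5-6-1-18 6-4-2 2-18-4-16-1-22-5-10-8-4-18 1-16-3-24-12"/><path d="M116 174l6-1 3-5-3-7-6-3-4 2-2 4 2 6z"/><path d="M16 152l7-4 3-6-2-6-8-2"/><path d="M400 129l-28-2-24 5-16-8-22 3-14-1-7-4-3-14-8-15-6-4-8 0-8 2-24 17 8 3 10 7 12 3 4 3 3 8 2 18 3 7 2-1 8-9 6-4 10 0 5 3 1 8-6 17-4 7-16 15-2 5 0 4 4 4 4 1 12-7 6 0 28 12 6 4 17 36-1 8-9 14-2 8 2 6 9 11-1 19 3 8 6 3 6 1 6-4 11-10 15-1"/><path d="M197 38l-5 12 3 14 8 8 13 2 12-3 7-9 0-4-7-12-2-8"/><path d="M272 38l0 4 4 3 2-2 0-5"/></g><g data-elev="640"><path d="M337 422l-2-8-3-4-28-23-11-17-2-4 1-14-2-10 4-14-2-4-4-2-12 0-16-6-27-5-15 3-8 10-4 2-20-2-6-3-10-9-12-6-8-12-30-9-14-8-18 1-12-13-4-7 0-8 8-26-5-32-6-4-13-7-40-11"/><path d="M246 294l5 0 3-2 1-4-1-4-16-6-8 0 0 4 3 6 5 3z"/><path d="M400 136l-32 0-20 3-17-2-7 1-4 4-10 36 1 6 4 4 25 9 8 8 6 19 13 28 0 10-5 12 0 4 4 3 16 4 10 8 8 2"/></g><g data-elev="680"><path d="M322 422l-4-8-20-16-10-14-14-8-24-16-2-4 4-12-5-4-7-3-4 0-16 10-8 0-14-7-20-5-24-11-14-8-14-18-22-6-6 4-8 10-1 24 3 5 10 4 3 3 18 34 4 26-1 9-5 11"/><path d="M16 259l20-4 6 2 4 3 3 12-4 22 0 8 3 4 4 1 8-1 10-5 3-7-1-9-12-17-4-18 1-4 9-11 3-9 1-12-3-12-5-6-12-9-34-7"/><path d="M400 149l-8 2-11 9-5 2-6-2-10-10-8-3-16 2-4 3-1 4 7 20 19 24 11 27 14 17 3 22 5 4 10 1"/></g><g data-elev="720"><path d="M306 422l-4-6-14-10-10-12-6-2-16 4-6-1-28-21-14-13-14-10-34-14-14-2-7 1-9 9-3 5 2 10 11 32 2 30"/><path d="M110 326l6 0 2-4-2-8-6-2-4 2-2 6 2 4z"/><path d="M400 164l-6 2-24 12-4-2-12-11-2 0-2 3 2 6 4 6 14 10 10 2 20-2"/></g><g data-elev="760"><path d="M255 422l-41-33-28-27-11-5-15-4-6 1-1 4 17 10 3 4 1 4-8 19-10 9-2 18"/></g>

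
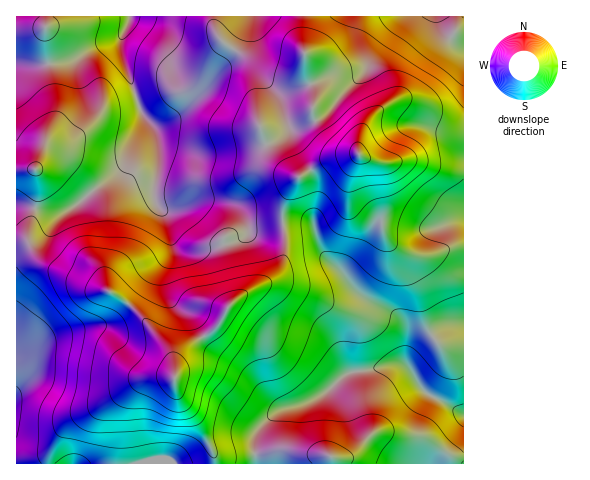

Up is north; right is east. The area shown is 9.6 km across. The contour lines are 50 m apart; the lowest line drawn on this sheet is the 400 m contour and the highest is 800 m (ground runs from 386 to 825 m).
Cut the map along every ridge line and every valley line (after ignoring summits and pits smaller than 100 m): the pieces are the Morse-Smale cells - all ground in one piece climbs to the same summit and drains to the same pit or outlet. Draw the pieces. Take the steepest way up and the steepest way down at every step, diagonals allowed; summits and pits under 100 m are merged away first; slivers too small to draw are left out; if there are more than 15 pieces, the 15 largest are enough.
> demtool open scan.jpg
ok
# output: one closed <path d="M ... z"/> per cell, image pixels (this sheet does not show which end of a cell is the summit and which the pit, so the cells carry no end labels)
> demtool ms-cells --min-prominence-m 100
<path d="M302 16l-286 1 0 224 10 0 10 15 10 8 45 23 19 4 16 11 15 13 23 29 7 12 4 17 2-13 6-10 32-21 12-21 10-10 28-15 11-9 8-17 2-19-3-14-31 3-17-22-11-3-24-2-25 10-15-2-6-13 4-29 0-22-2-10 10 12 40 8 58-8 16-9 7-6 1-8 4 4 8 0 13-5 2-2-3-7 3-16-10-28z"/><path d="M306 222l-20 0-3 2 3 26-4 14-6 10-11 9-28 15-10 10-11 20-33 22-6 10-2 14 2 19 23 33 13 26 1 11 249 1 1-50-34-19-9-7-15-26 1-32-4-8-11-10-31-17-8-8-11-16-16-13-7-13-4-17z"/><path d="M404 101l-9 0-9 4-19 17-8 17-1 15-31 7-28 16-13 22-4 21 2 4 27 0 4 4 4 17 7 13 16 13 11 16 8 8 31 17 11 10 4 8-1 32 12 22 12 11 33 19 1-282-17-2-13-4-21-20z"/><path d="M26 241l-10 1 0 221 198 1-1-12-13-26-23-33-2-8 0-17-4-12-30-41-29-23-21-5-45-23-10-8z"/><path d="M438 16l-36 0-18 18-11 14-8 23-23 24-15 19-11 6 3 9 10 12 12 7 16 4 2-13 8-17 12-13 16-8 15 3 27 23 10 3 17 1 0-88-11-5-9-9z"/><path d="M315 121l-15 6-8 0-4-4-1 8-7 6-16 9-58 8-40-8-8-10 0 30-4 21 0 8 3 11 5 4 13 0 25-10 18 0 17 5 17 22 31-3-1-11 4-14 13-22 28-16 31-8-17-5-12-7z"/><path d="M400 16l-97 1 0 32 2 20 10 28-3 16 3 8 15-11 12-15 23-24 8-23z"/><path d="M463 16l-25 1 6 12 17 14 3-1z"/>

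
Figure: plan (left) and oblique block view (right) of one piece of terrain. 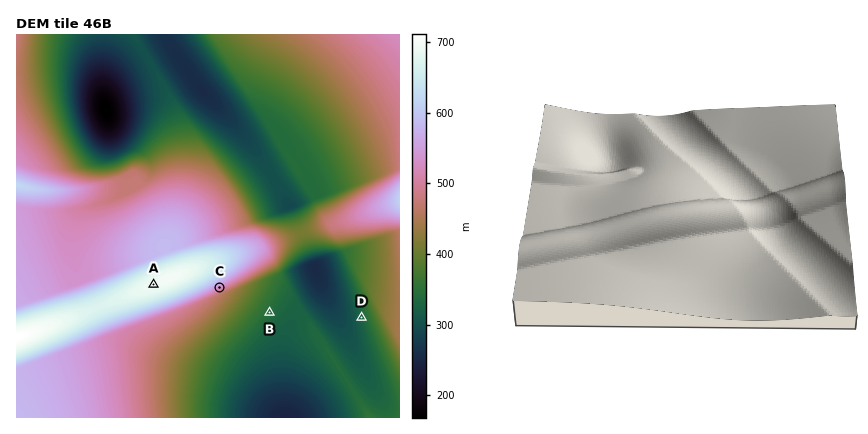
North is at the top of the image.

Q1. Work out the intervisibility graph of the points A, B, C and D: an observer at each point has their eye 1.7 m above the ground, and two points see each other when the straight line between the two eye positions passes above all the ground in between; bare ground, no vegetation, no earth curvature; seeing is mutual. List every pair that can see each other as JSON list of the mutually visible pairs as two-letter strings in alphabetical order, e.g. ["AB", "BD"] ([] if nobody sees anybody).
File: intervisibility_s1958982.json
["BC", "BD", "CD"]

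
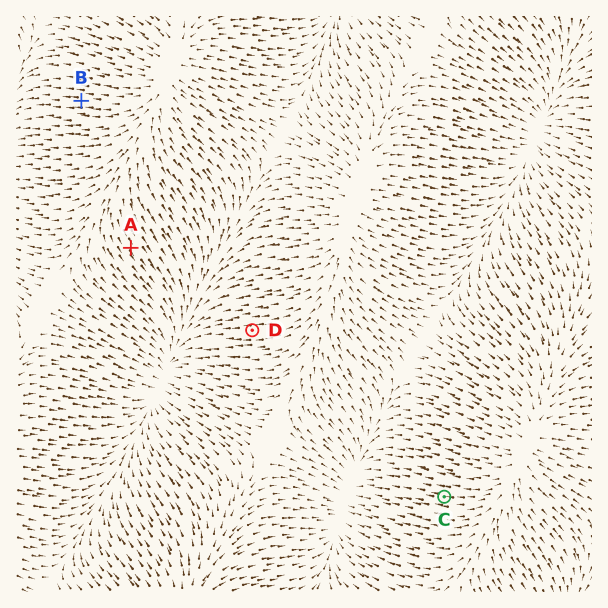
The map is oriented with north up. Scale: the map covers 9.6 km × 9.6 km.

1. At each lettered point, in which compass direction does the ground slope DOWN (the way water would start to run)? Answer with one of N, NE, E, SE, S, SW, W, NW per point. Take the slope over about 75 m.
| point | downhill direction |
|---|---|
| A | SE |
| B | W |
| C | W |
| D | W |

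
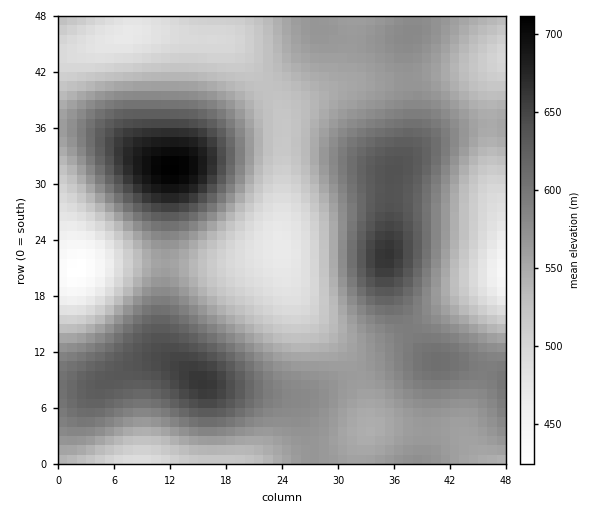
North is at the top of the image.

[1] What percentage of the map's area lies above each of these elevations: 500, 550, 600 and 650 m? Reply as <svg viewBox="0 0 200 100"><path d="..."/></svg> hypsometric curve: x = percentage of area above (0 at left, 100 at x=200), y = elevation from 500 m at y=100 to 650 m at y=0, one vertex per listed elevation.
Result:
<svg viewBox="0 0 200 100"><path d="M175 100l-51-33-78-34-36-33"/></svg>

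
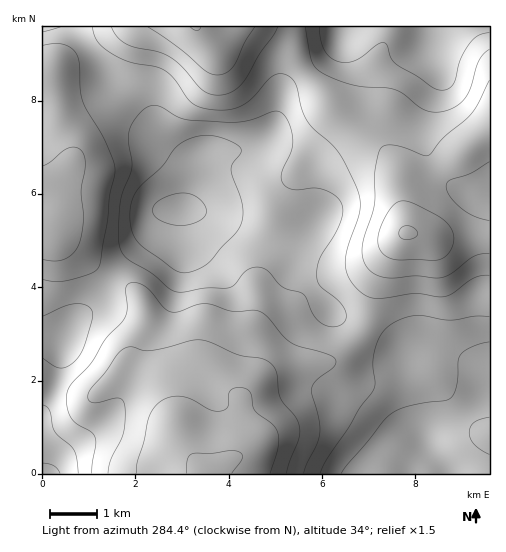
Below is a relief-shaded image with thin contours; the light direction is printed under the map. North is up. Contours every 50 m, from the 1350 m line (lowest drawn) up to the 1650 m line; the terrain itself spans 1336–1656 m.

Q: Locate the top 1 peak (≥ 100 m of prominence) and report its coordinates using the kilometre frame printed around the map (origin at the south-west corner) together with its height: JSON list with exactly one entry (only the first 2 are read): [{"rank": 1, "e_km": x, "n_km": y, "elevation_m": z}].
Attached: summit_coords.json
[{"rank": 1, "e_km": 7.81, "n_km": 5.16, "elevation_m": 1655}]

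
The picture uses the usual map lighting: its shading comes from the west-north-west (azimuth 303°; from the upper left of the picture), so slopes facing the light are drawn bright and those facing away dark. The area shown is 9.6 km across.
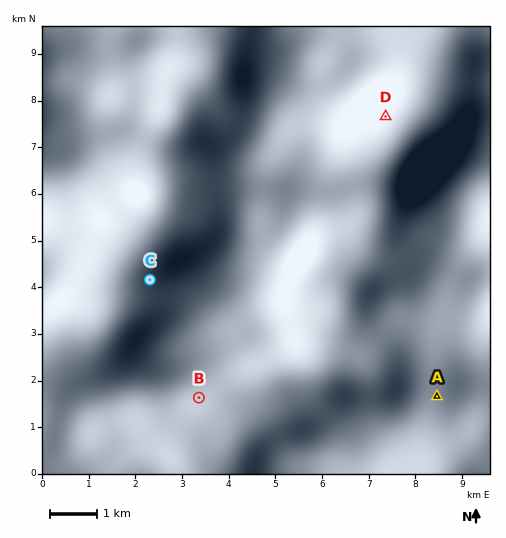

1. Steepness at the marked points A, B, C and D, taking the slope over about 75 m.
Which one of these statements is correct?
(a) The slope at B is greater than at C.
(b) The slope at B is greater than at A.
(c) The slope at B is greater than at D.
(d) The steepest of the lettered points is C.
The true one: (b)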